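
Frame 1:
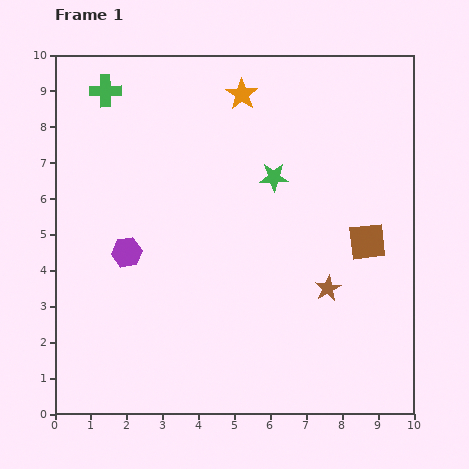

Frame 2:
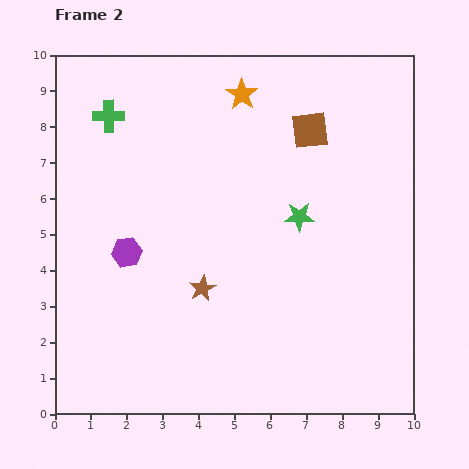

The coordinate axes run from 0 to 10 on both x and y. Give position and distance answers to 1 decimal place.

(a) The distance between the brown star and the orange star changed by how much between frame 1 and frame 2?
-0.4

Distance in frame 1: 5.9. Distance in frame 2: 5.5.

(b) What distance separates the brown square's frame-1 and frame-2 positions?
3.5

The brown square moved from (8.7, 4.8) to (7.1, 7.9), a distance of √(1.6² + 3.1²) ≈ 3.5.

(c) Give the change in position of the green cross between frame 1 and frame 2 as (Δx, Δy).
(0.1, -0.7)

The green cross was at (1.4, 9.0) in frame 1 and (1.5, 8.3) in frame 2.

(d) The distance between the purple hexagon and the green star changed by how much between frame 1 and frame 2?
+0.3

Distance in frame 1: 4.6. Distance in frame 2: 4.9.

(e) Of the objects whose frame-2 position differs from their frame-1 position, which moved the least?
the green cross

(moved 0.7)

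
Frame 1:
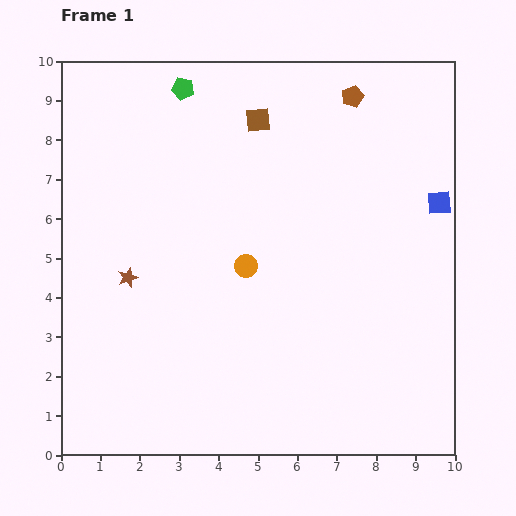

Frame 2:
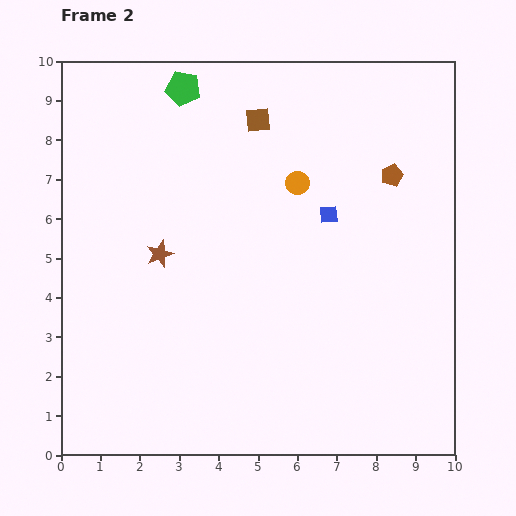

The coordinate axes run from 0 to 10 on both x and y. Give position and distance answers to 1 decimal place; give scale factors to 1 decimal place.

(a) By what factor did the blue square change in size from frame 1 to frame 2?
0.7×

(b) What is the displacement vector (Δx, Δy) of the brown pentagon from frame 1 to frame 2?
(1.0, -2.0)

The brown pentagon was at (7.4, 9.1) in frame 1 and (8.4, 7.1) in frame 2.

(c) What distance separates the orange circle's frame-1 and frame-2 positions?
2.5

The orange circle moved from (4.7, 4.8) to (6.0, 6.9), a distance of √(1.3² + 2.1²) ≈ 2.5.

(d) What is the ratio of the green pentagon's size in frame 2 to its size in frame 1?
1.6×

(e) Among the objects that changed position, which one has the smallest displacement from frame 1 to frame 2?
the brown star

(moved 1.0)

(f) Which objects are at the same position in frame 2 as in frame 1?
the green pentagon, the brown square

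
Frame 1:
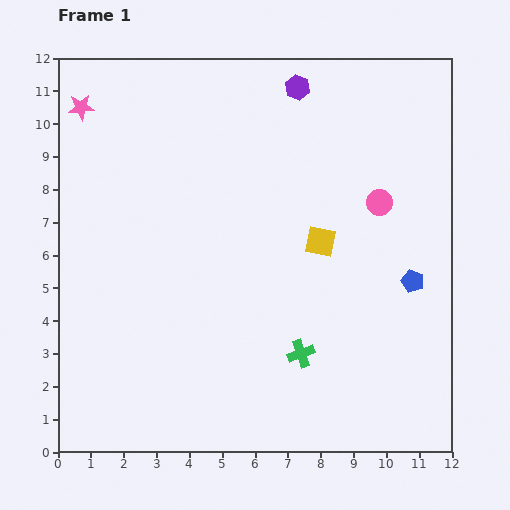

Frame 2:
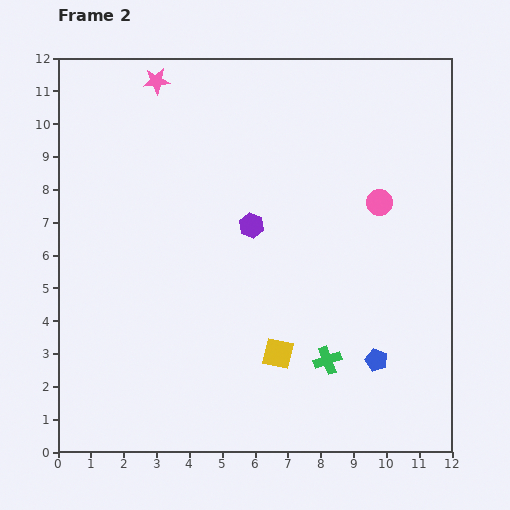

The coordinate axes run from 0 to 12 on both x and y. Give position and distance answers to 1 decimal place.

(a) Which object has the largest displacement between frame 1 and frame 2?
the purple hexagon

(moved 4.4; next 3.6)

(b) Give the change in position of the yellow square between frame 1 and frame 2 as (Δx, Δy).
(-1.3, -3.4)

The yellow square was at (8.0, 6.4) in frame 1 and (6.7, 3.0) in frame 2.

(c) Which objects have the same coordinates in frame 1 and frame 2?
the pink circle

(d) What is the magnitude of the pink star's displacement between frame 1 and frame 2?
2.4

The pink star moved from (0.7, 10.5) to (3.0, 11.3), a distance of √(2.3² + 0.8²) ≈ 2.4.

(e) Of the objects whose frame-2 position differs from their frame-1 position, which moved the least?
the green cross

(moved 0.8)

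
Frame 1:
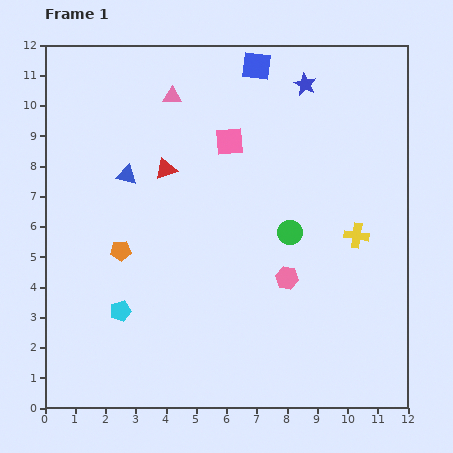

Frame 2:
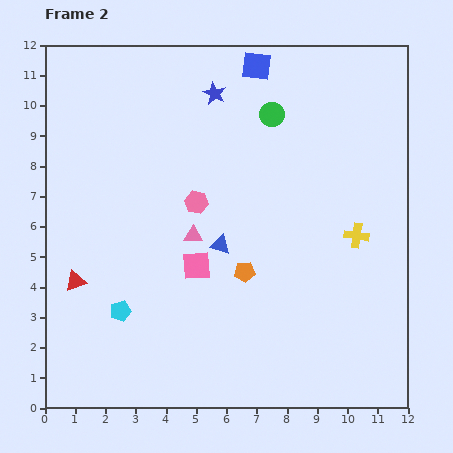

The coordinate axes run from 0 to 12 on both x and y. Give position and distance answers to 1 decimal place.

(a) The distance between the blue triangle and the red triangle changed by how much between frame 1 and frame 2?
+3.6

Distance in frame 1: 1.3. Distance in frame 2: 4.9.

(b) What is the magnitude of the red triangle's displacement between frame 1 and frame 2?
4.8

The red triangle moved from (4.0, 7.9) to (1.0, 4.2), a distance of √(3.0² + 3.7²) ≈ 4.8.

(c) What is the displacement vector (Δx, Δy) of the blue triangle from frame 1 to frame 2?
(3.1, -2.3)

The blue triangle was at (2.7, 7.7) in frame 1 and (5.8, 5.4) in frame 2.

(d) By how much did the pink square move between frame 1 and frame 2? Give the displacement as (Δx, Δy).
(-1.1, -4.1)

The pink square was at (6.1, 8.8) in frame 1 and (5.0, 4.7) in frame 2.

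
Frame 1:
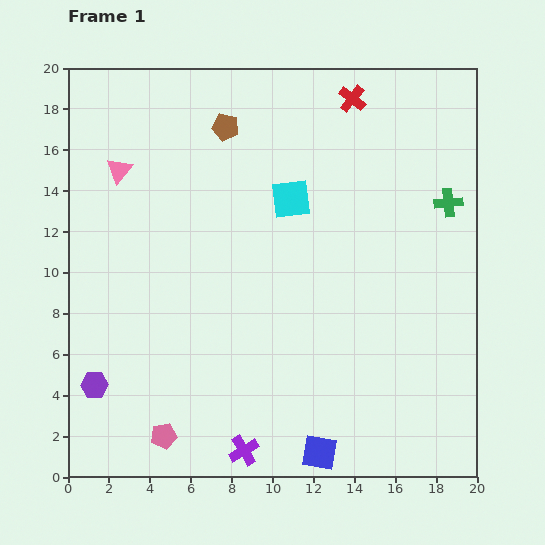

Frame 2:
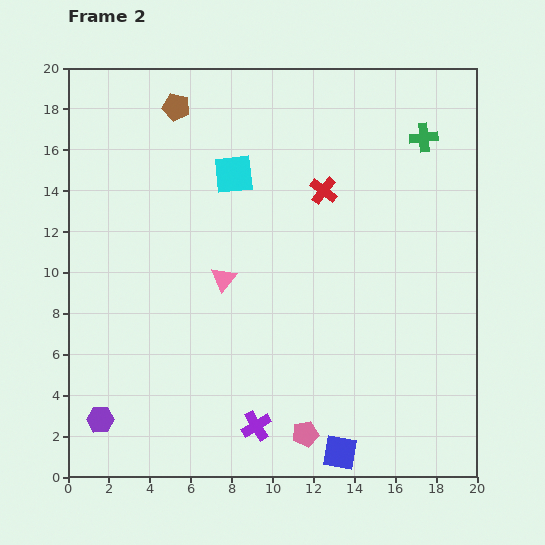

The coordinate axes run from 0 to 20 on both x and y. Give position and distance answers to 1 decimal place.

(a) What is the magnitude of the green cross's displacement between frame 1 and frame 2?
3.4

The green cross moved from (18.6, 13.4) to (17.4, 16.6), a distance of √(1.2² + 3.2²) ≈ 3.4.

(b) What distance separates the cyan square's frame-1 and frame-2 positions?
3.0

The cyan square moved from (10.9, 13.6) to (8.1, 14.8), a distance of √(2.8² + 1.2²) ≈ 3.0.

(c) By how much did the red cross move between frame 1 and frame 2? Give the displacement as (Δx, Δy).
(-1.4, -4.5)

The red cross was at (13.9, 18.5) in frame 1 and (12.5, 14.0) in frame 2.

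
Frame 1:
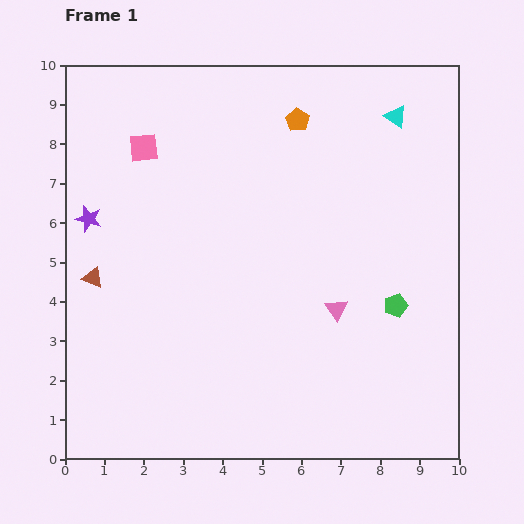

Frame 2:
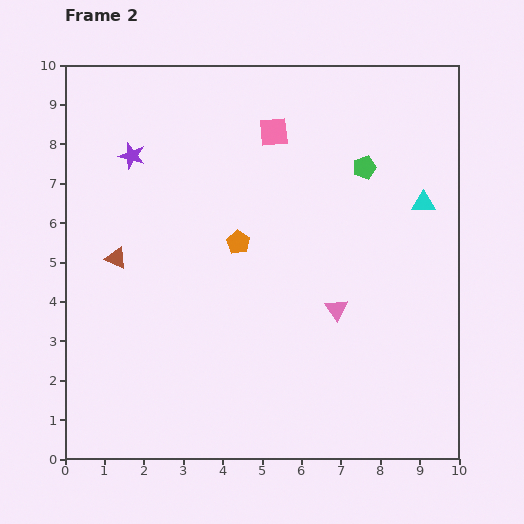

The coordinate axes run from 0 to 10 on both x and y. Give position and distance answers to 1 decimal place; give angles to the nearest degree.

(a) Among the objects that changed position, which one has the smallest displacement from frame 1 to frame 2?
the brown triangle

(moved 0.8)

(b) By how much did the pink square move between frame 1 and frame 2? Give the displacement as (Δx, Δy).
(3.3, 0.4)

The pink square was at (2.0, 7.9) in frame 1 and (5.3, 8.3) in frame 2.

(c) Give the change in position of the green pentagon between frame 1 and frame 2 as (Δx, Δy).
(-0.8, 3.5)

The green pentagon was at (8.4, 3.9) in frame 1 and (7.6, 7.4) in frame 2.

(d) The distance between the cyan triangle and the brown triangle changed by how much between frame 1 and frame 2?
-0.8

Distance in frame 1: 8.7. Distance in frame 2: 7.9.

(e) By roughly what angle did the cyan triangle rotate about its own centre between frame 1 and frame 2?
34° counter-clockwise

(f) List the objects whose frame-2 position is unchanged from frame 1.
the pink triangle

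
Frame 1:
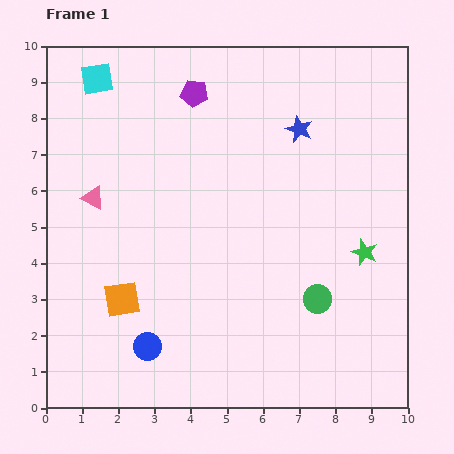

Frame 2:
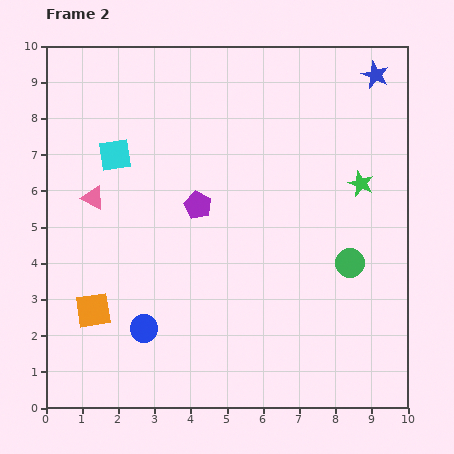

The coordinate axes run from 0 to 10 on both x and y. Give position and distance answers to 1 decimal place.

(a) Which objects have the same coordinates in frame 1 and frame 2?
the pink triangle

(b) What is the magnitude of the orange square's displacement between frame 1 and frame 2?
0.9

The orange square moved from (2.1, 3.0) to (1.3, 2.7), a distance of √(0.8² + 0.3²) ≈ 0.9.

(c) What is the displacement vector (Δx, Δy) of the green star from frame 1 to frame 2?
(-0.1, 1.9)

The green star was at (8.8, 4.3) in frame 1 and (8.7, 6.2) in frame 2.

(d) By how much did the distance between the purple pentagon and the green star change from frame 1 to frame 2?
-1.9

Distance in frame 1: 6.4. Distance in frame 2: 4.5.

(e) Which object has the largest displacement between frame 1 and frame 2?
the purple pentagon

(moved 3.1; next 2.6)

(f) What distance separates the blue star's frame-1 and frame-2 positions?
2.6

The blue star moved from (7.0, 7.7) to (9.1, 9.2), a distance of √(2.1² + 1.5²) ≈ 2.6.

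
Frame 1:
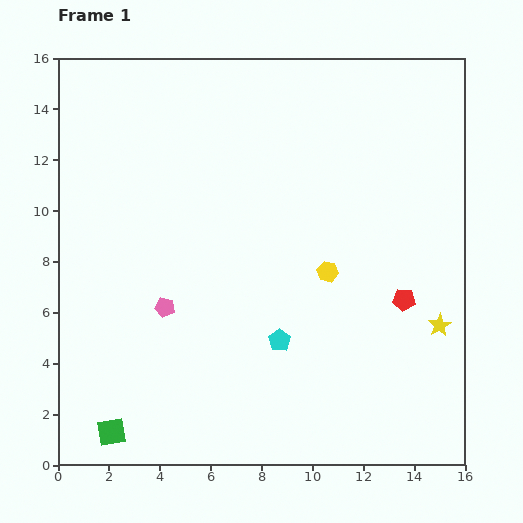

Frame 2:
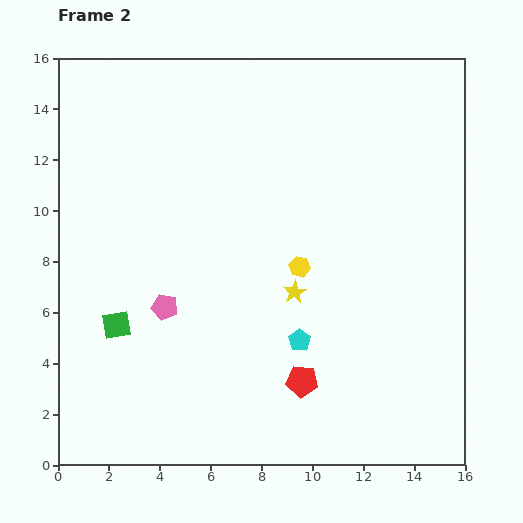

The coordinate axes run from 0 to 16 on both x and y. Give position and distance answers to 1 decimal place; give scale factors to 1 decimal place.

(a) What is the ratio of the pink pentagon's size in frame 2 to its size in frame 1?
1.3×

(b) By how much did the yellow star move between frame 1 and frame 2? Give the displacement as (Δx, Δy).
(-5.7, 1.3)

The yellow star was at (15.0, 5.5) in frame 1 and (9.3, 6.8) in frame 2.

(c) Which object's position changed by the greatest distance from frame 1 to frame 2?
the yellow star

(moved 5.8; next 5.1)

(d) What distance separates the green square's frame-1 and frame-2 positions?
4.2

The green square moved from (2.1, 1.3) to (2.3, 5.5), a distance of √(0.2² + 4.2²) ≈ 4.2.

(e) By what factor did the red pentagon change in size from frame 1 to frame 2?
1.4×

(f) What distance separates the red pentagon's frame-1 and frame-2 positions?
5.1

The red pentagon moved from (13.6, 6.5) to (9.6, 3.3), a distance of √(4.0² + 3.2²) ≈ 5.1.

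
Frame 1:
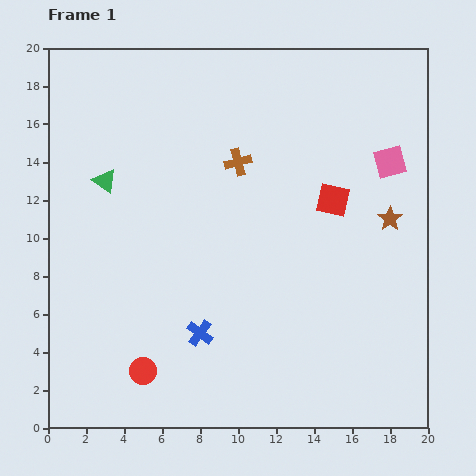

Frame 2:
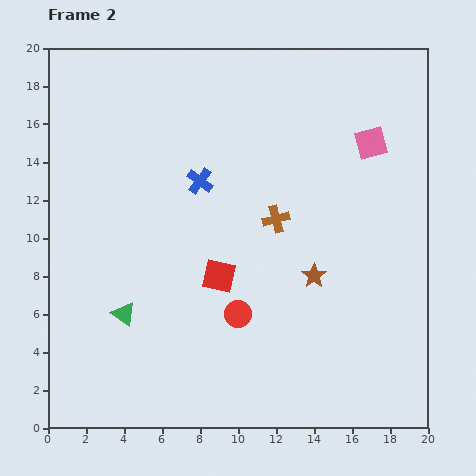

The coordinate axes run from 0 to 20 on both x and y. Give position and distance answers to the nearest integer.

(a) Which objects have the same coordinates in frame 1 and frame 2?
none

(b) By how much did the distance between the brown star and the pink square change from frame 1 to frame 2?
+5

Distance in frame 1: 3. Distance in frame 2: 8.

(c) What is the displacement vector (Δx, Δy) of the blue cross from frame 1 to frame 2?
(0, 8)

The blue cross was at (8, 5) in frame 1 and (8, 13) in frame 2.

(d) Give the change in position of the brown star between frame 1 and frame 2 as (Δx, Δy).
(-4, -3)

The brown star was at (18, 11) in frame 1 and (14, 8) in frame 2.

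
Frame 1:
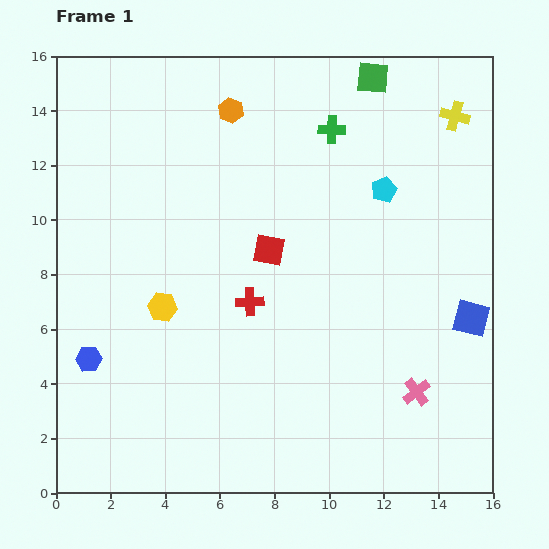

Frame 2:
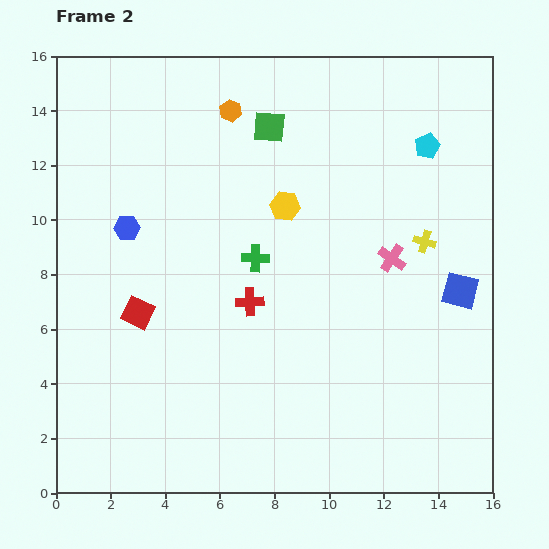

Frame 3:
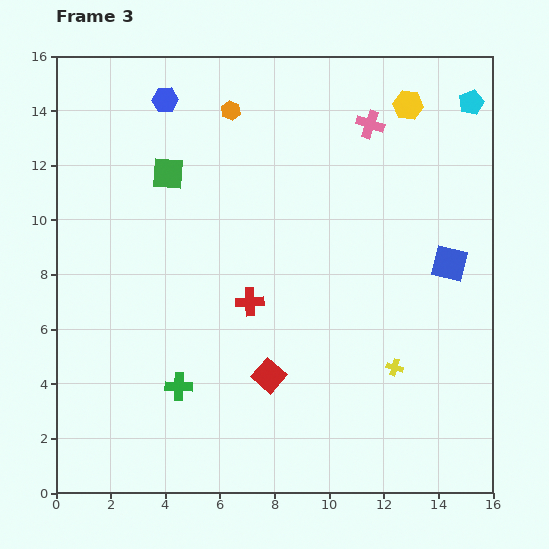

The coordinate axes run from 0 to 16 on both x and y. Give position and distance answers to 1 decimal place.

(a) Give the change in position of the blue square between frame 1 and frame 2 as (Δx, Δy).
(-0.4, 1.0)

The blue square was at (15.2, 6.4) in frame 1 and (14.8, 7.4) in frame 2.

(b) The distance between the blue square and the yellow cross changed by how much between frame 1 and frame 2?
-5.2

Distance in frame 1: 7.4. Distance in frame 2: 2.2.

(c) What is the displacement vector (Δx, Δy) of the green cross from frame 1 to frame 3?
(-5.6, -9.4)

The green cross was at (10.1, 13.3) in frame 1 and (4.5, 3.9) in frame 3.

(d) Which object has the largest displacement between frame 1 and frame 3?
the yellow hexagon

(moved 11.7; next 10.9)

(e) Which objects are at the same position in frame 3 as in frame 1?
the orange hexagon, the red cross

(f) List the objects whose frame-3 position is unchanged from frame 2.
the orange hexagon, the red cross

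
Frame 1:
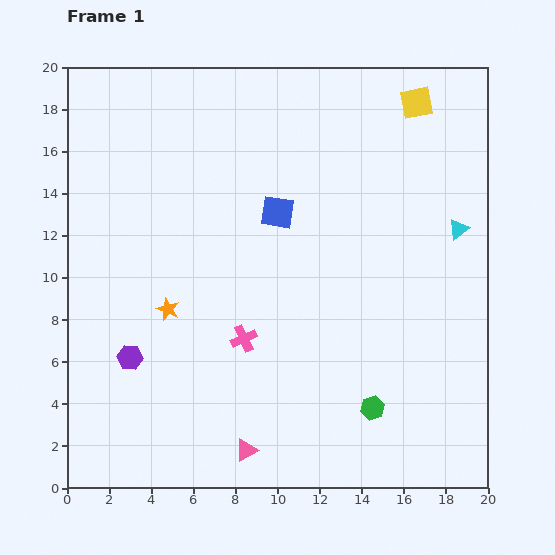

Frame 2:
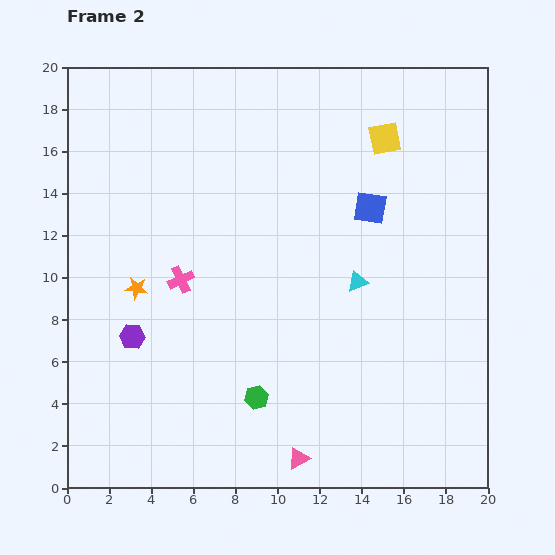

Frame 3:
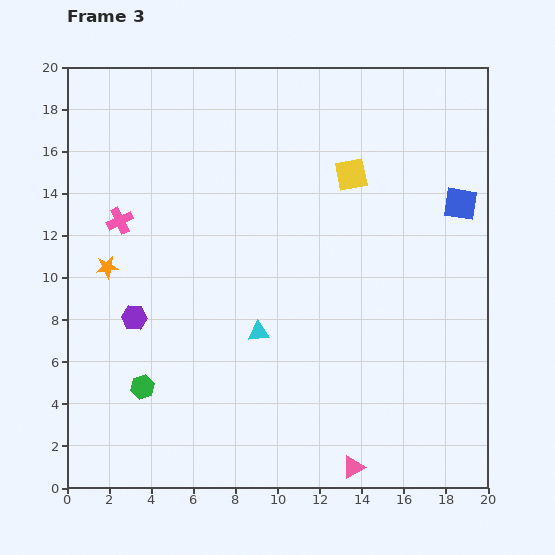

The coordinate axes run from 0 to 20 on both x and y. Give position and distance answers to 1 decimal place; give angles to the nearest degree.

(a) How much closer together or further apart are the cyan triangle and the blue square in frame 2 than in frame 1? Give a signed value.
-5.0

Distance in frame 1: 8.6. Distance in frame 2: 3.6.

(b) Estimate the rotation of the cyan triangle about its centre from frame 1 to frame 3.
34° clockwise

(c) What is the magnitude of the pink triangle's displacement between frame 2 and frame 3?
2.6

The pink triangle moved from (11.0, 1.4) to (13.6, 1.0), a distance of √(2.6² + 0.4²) ≈ 2.6.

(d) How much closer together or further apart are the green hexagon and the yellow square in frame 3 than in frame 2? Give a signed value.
+0.4

Distance in frame 2: 13.7. Distance in frame 3: 14.1.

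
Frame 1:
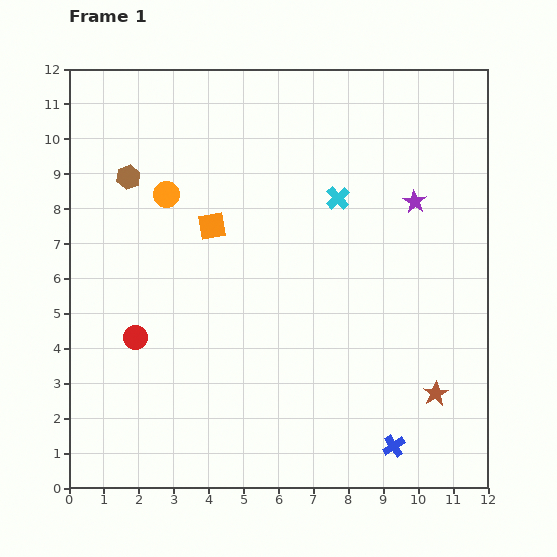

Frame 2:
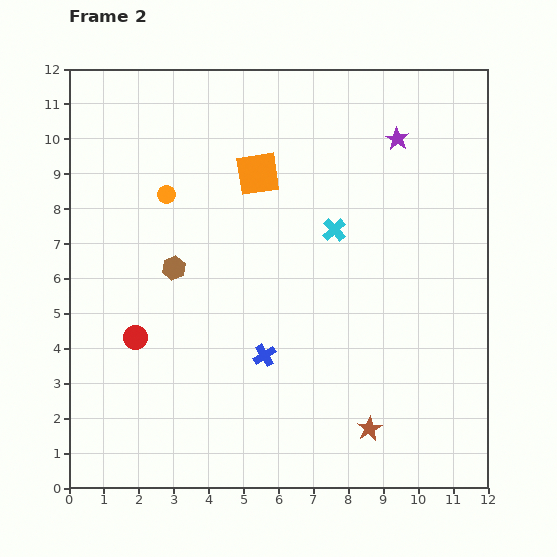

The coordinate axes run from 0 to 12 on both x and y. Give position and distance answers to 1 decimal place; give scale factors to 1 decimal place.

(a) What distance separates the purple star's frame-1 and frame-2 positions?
1.9

The purple star moved from (9.9, 8.2) to (9.4, 10.0), a distance of √(0.5² + 1.8²) ≈ 1.9.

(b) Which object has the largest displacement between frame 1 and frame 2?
the blue cross

(moved 4.5; next 2.9)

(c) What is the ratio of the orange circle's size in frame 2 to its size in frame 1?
0.7×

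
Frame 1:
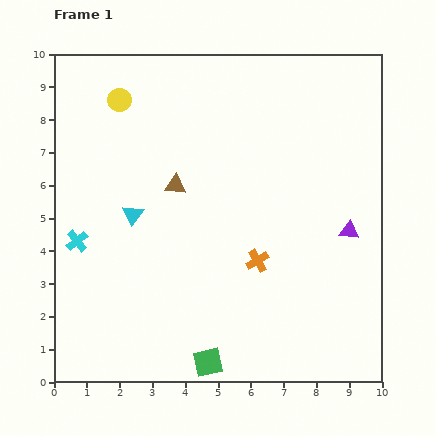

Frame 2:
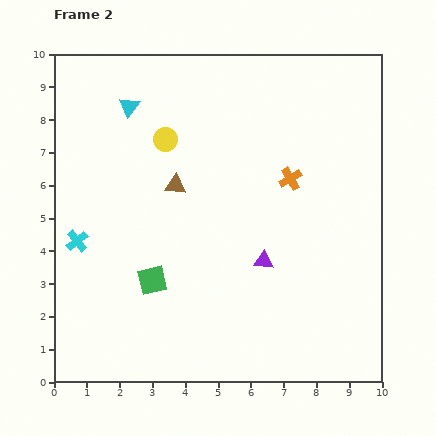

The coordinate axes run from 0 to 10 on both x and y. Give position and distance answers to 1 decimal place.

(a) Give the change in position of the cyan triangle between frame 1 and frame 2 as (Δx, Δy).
(-0.1, 3.3)

The cyan triangle was at (2.4, 5.1) in frame 1 and (2.3, 8.4) in frame 2.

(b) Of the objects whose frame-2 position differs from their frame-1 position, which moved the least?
the yellow circle

(moved 1.8)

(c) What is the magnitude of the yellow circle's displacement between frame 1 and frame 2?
1.8

The yellow circle moved from (2.0, 8.6) to (3.4, 7.4), a distance of √(1.4² + 1.2²) ≈ 1.8.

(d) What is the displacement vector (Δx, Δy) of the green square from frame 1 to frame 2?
(-1.7, 2.5)

The green square was at (4.7, 0.6) in frame 1 and (3.0, 3.1) in frame 2.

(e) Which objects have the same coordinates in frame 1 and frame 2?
the cyan cross, the brown triangle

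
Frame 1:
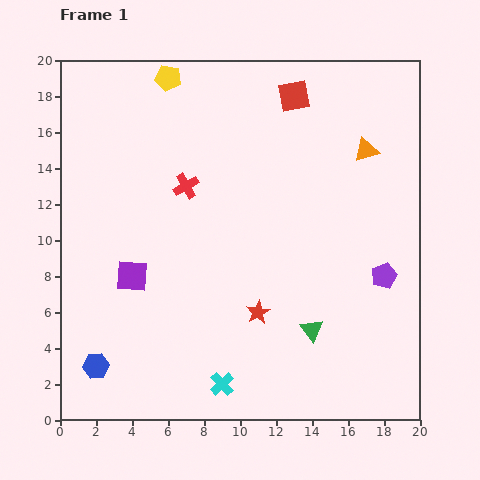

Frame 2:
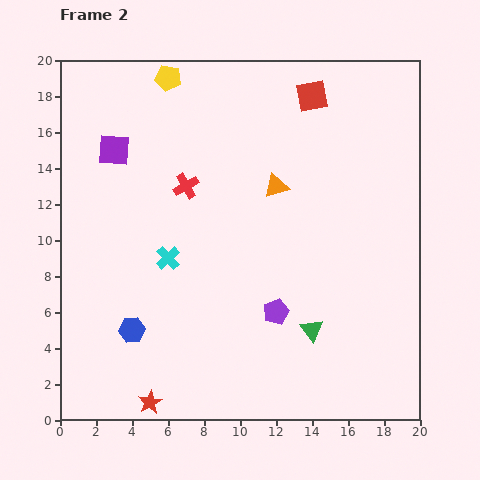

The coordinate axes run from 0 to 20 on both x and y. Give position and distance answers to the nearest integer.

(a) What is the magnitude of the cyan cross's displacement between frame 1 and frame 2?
8

The cyan cross moved from (9, 2) to (6, 9), a distance of √(3² + 7²) ≈ 8.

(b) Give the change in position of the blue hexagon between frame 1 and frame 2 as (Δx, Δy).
(2, 2)

The blue hexagon was at (2, 3) in frame 1 and (4, 5) in frame 2.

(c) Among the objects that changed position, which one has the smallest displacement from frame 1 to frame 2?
the red square

(moved 1)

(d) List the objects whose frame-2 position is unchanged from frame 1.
the yellow pentagon, the green triangle, the red cross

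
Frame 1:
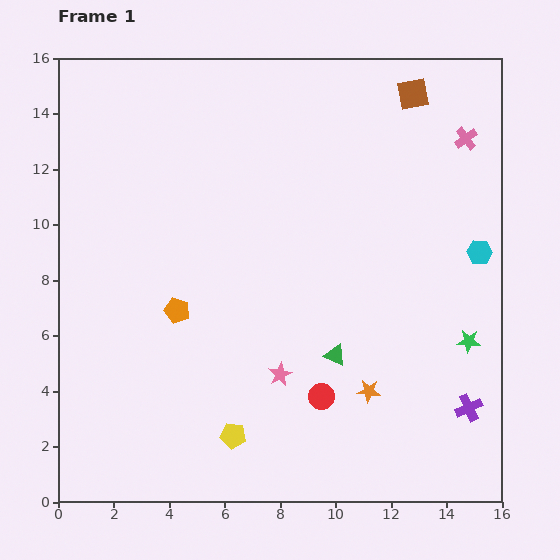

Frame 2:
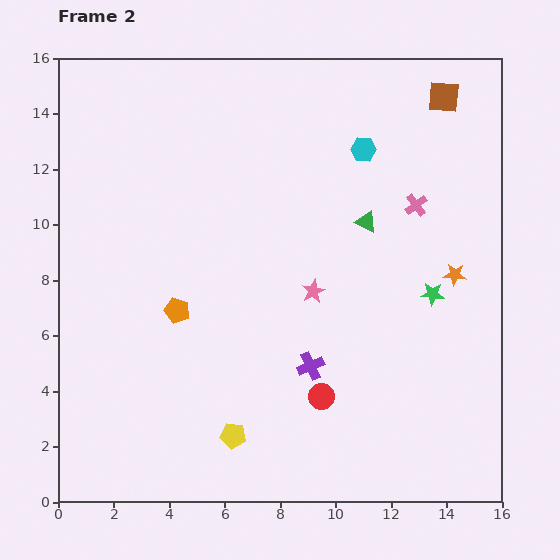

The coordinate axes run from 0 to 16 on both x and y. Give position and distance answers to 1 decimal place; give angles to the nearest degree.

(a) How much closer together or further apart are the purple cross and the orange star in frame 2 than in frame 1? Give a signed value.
+2.6

Distance in frame 1: 3.6. Distance in frame 2: 6.2.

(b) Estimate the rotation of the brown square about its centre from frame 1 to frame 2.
16° clockwise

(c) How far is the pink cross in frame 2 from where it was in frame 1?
3.0

The pink cross moved from (14.7, 13.1) to (12.9, 10.7), a distance of √(1.8² + 2.4²) ≈ 3.0.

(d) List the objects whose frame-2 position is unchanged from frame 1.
the orange pentagon, the red circle, the yellow pentagon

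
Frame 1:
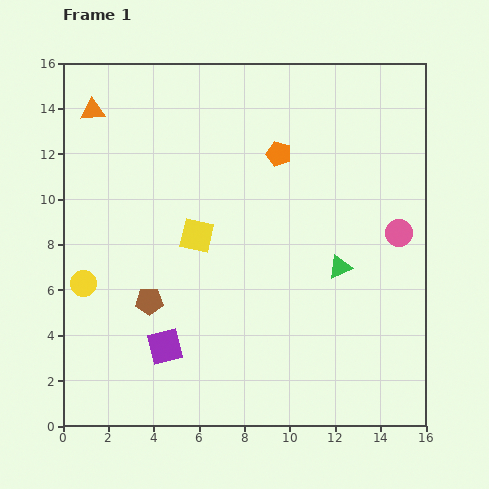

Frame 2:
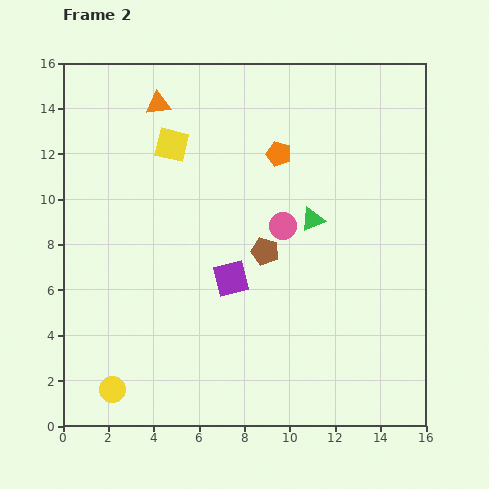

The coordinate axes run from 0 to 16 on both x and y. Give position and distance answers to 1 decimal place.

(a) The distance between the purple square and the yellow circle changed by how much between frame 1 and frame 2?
+2.5

Distance in frame 1: 4.6. Distance in frame 2: 7.1.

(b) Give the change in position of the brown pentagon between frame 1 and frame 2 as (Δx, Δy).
(5.1, 2.2)

The brown pentagon was at (3.8, 5.5) in frame 1 and (8.9, 7.7) in frame 2.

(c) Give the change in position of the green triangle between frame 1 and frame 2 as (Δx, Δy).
(-1.2, 2.1)

The green triangle was at (12.2, 7.0) in frame 1 and (11.0, 9.1) in frame 2.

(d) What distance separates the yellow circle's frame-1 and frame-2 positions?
4.9

The yellow circle moved from (0.9, 6.3) to (2.2, 1.6), a distance of √(1.3² + 4.7²) ≈ 4.9.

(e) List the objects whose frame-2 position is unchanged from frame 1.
the orange pentagon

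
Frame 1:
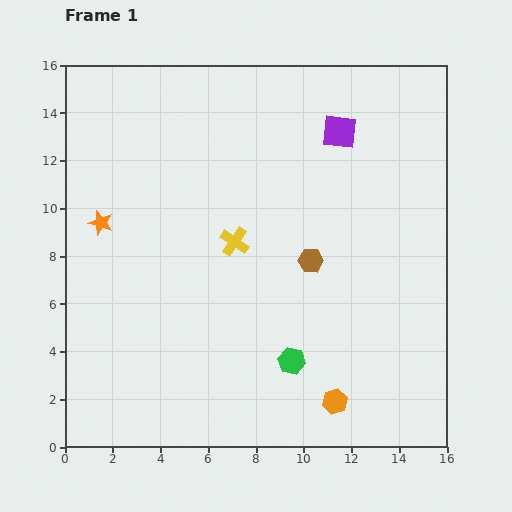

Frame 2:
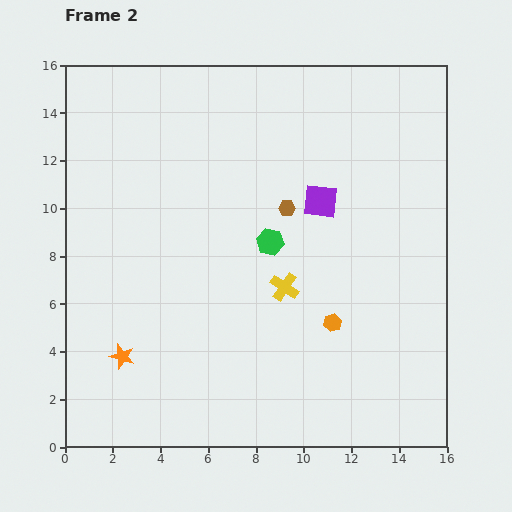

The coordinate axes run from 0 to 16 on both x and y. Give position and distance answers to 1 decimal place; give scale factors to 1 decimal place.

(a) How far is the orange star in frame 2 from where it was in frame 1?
5.7

The orange star moved from (1.5, 9.4) to (2.4, 3.8), a distance of √(0.9² + 5.6²) ≈ 5.7.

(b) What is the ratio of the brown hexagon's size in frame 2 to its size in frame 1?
0.7×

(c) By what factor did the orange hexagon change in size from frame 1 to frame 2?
0.7×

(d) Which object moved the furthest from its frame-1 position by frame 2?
the orange star

(moved 5.7; next 5.1)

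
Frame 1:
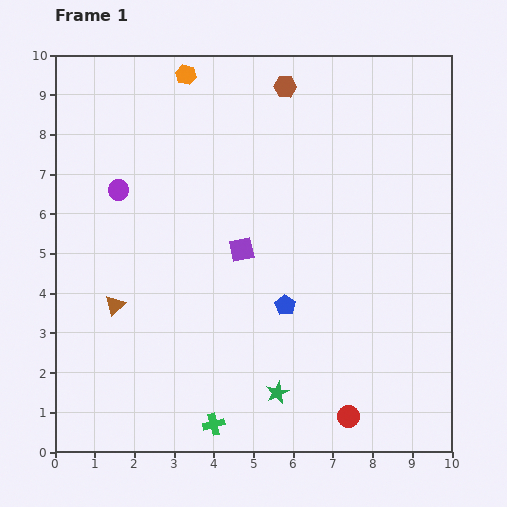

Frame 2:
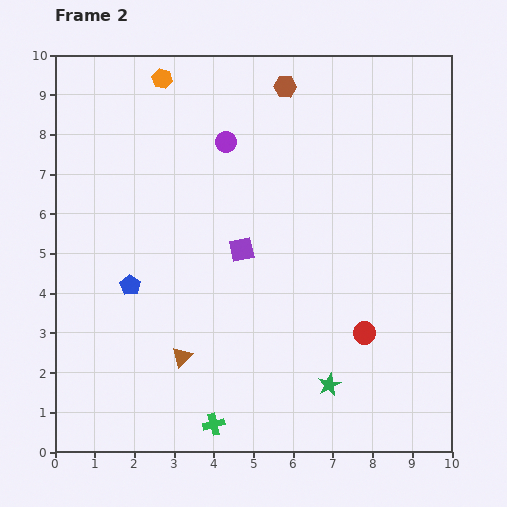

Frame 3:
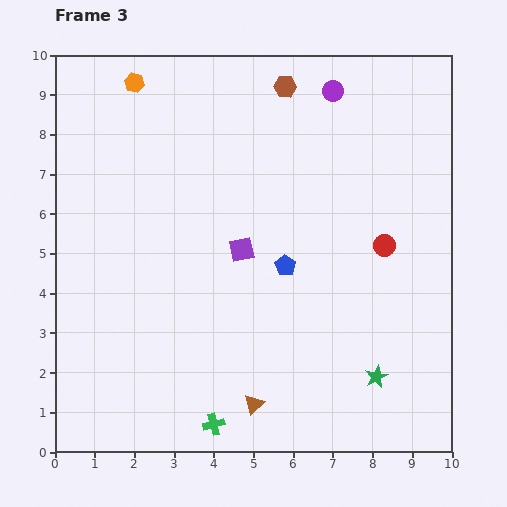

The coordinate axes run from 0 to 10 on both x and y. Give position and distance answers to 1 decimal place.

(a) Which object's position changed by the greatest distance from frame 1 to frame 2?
the blue pentagon

(moved 3.9; next 3.0)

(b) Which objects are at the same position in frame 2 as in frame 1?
the green cross, the brown hexagon, the purple square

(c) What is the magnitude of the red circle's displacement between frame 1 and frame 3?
4.4

The red circle moved from (7.4, 0.9) to (8.3, 5.2), a distance of √(0.9² + 4.3²) ≈ 4.4.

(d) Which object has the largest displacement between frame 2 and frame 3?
the blue pentagon

(moved 3.9; next 3.0)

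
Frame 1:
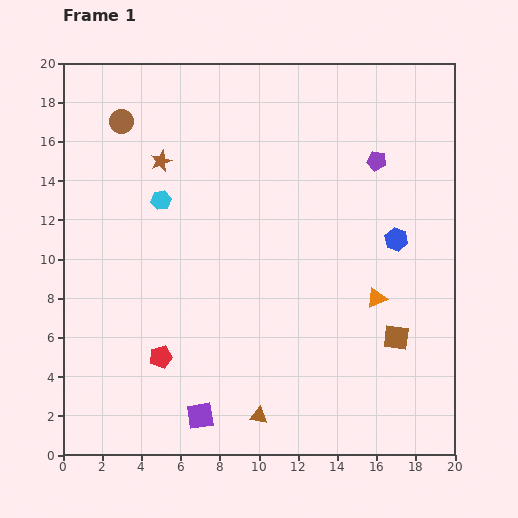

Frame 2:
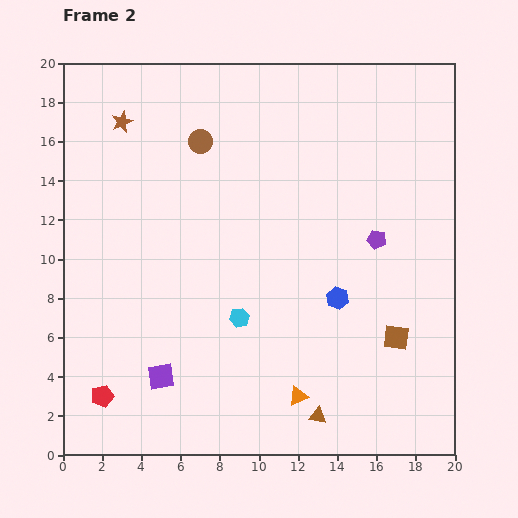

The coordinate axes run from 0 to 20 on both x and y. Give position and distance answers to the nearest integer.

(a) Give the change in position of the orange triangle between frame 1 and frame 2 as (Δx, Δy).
(-4, -5)

The orange triangle was at (16, 8) in frame 1 and (12, 3) in frame 2.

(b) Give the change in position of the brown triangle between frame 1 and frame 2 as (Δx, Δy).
(3, 0)

The brown triangle was at (10, 2) in frame 1 and (13, 2) in frame 2.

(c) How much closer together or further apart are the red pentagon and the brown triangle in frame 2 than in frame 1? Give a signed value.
+5

Distance in frame 1: 6. Distance in frame 2: 11.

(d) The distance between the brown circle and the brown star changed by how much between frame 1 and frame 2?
+1

Distance in frame 1: 3. Distance in frame 2: 4.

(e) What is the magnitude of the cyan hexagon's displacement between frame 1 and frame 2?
7

The cyan hexagon moved from (5, 13) to (9, 7), a distance of √(4² + 6²) ≈ 7.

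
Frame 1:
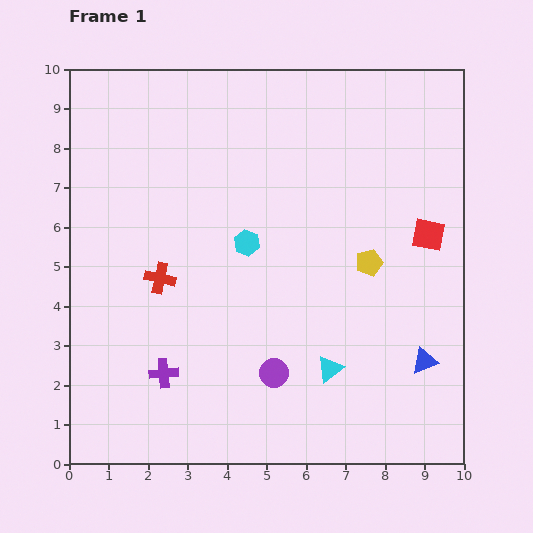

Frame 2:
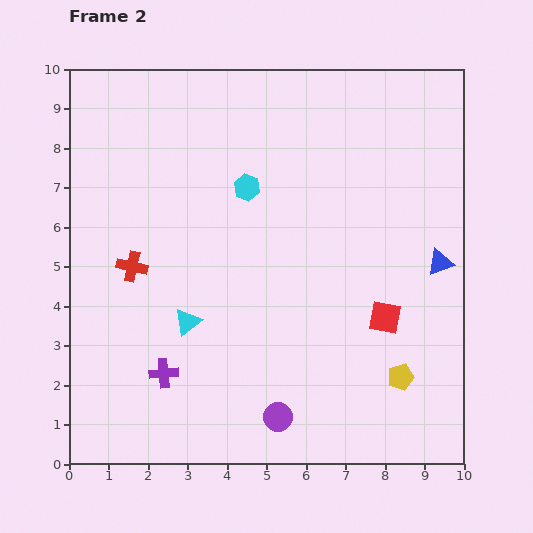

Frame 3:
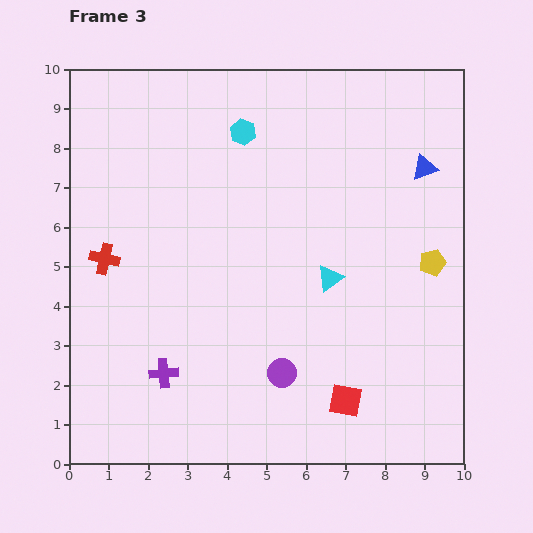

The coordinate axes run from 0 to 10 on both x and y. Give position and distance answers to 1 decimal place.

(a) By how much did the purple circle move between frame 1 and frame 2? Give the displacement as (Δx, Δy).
(0.1, -1.1)

The purple circle was at (5.2, 2.3) in frame 1 and (5.3, 1.2) in frame 2.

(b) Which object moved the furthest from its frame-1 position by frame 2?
the cyan triangle

(moved 3.8; next 3.0)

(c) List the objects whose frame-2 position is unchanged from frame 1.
the purple cross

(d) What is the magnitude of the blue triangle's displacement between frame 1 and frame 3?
4.9

The blue triangle moved from (9.0, 2.6) to (9.0, 7.5), a distance of √(0.0² + 4.9²) ≈ 4.9.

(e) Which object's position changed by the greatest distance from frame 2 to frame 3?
the cyan triangle

(moved 3.8; next 3.0)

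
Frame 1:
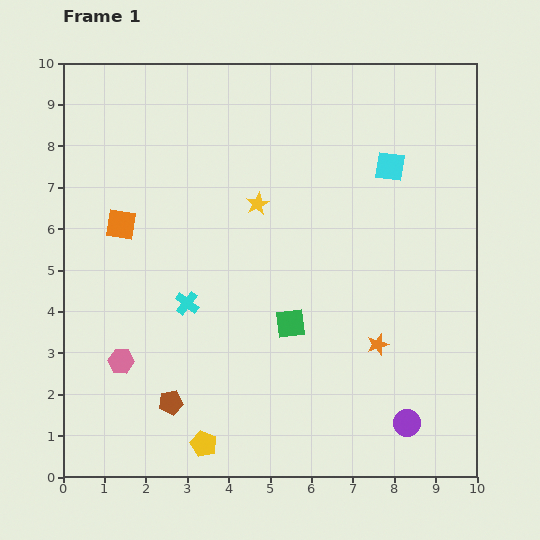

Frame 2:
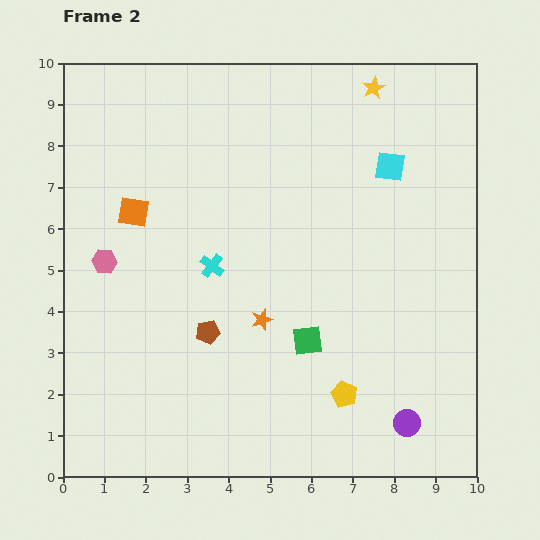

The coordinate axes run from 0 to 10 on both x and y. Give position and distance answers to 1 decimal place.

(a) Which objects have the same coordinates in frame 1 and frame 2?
the cyan square, the purple circle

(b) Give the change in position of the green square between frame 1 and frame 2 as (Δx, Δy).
(0.4, -0.4)

The green square was at (5.5, 3.7) in frame 1 and (5.9, 3.3) in frame 2.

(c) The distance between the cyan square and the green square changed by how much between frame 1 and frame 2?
+0.2

Distance in frame 1: 4.5. Distance in frame 2: 4.7.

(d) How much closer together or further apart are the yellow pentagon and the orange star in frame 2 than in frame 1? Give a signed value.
-2.1

Distance in frame 1: 4.8. Distance in frame 2: 2.7.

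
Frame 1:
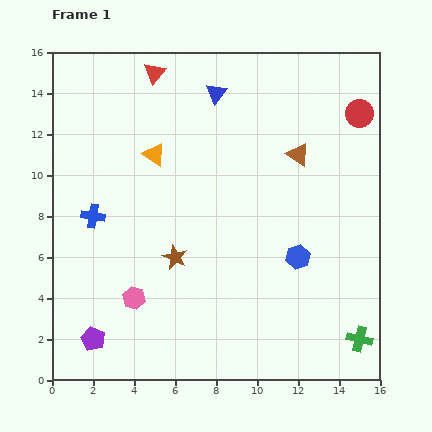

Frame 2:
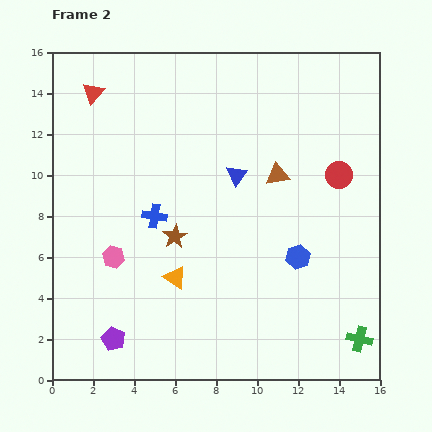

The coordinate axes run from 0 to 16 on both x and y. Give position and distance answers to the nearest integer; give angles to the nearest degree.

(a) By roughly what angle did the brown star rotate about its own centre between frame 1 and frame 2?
18° clockwise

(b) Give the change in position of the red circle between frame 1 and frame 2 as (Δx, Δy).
(-1, -3)

The red circle was at (15, 13) in frame 1 and (14, 10) in frame 2.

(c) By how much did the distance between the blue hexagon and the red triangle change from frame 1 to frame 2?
+2

Distance in frame 1: 11. Distance in frame 2: 13.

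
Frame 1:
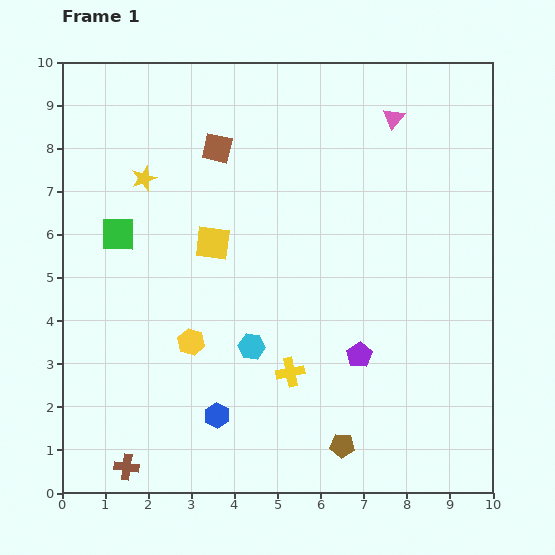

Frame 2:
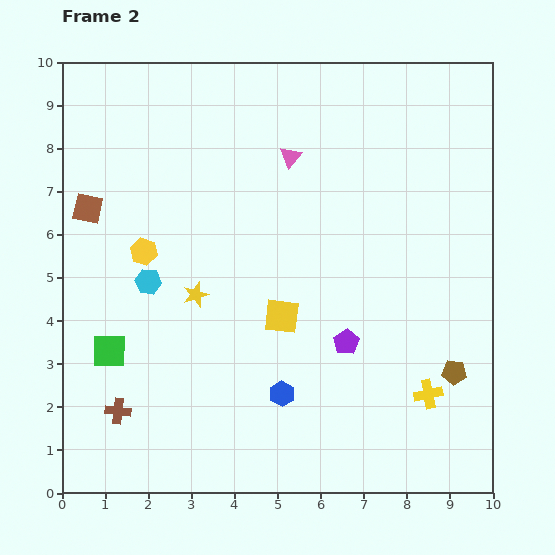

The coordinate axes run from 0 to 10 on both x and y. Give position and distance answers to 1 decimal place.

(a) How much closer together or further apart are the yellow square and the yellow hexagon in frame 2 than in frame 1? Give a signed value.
+1.1

Distance in frame 1: 2.4. Distance in frame 2: 3.5.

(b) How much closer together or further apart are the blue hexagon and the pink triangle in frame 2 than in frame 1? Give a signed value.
-2.5

Distance in frame 1: 8.0. Distance in frame 2: 5.5.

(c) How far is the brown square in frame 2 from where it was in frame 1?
3.3

The brown square moved from (3.6, 8.0) to (0.6, 6.6), a distance of √(3.0² + 1.4²) ≈ 3.3.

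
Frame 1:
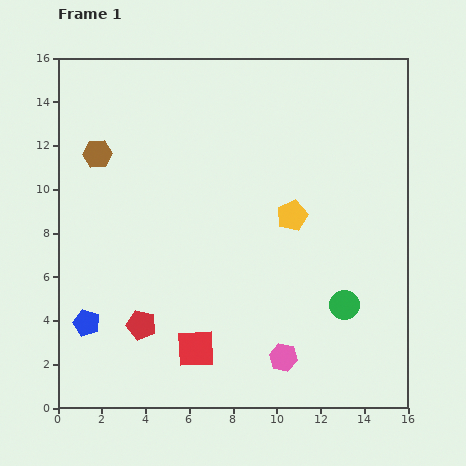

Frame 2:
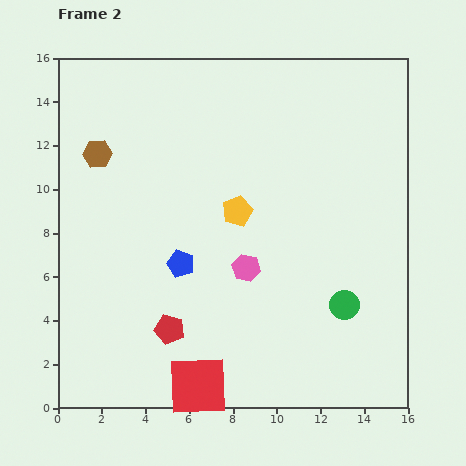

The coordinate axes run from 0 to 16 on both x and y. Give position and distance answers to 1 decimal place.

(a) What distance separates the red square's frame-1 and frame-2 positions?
1.7

The red square moved from (6.3, 2.7) to (6.4, 1.0), a distance of √(0.1² + 1.7²) ≈ 1.7.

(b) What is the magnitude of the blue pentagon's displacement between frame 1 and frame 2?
5.1

The blue pentagon moved from (1.3, 3.9) to (5.6, 6.6), a distance of √(4.3² + 2.7²) ≈ 5.1.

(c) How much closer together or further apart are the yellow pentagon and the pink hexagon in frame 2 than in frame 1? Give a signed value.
-3.9

Distance in frame 1: 6.5. Distance in frame 2: 2.6.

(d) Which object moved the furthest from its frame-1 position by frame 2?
the blue pentagon

(moved 5.1; next 4.4)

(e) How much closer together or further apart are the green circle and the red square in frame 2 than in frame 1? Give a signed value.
+0.6

Distance in frame 1: 7.1. Distance in frame 2: 7.7.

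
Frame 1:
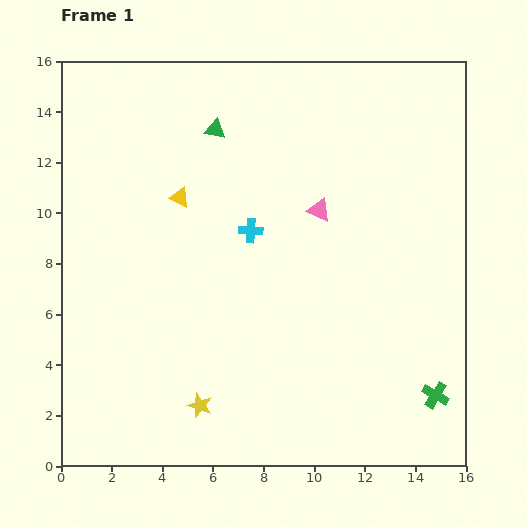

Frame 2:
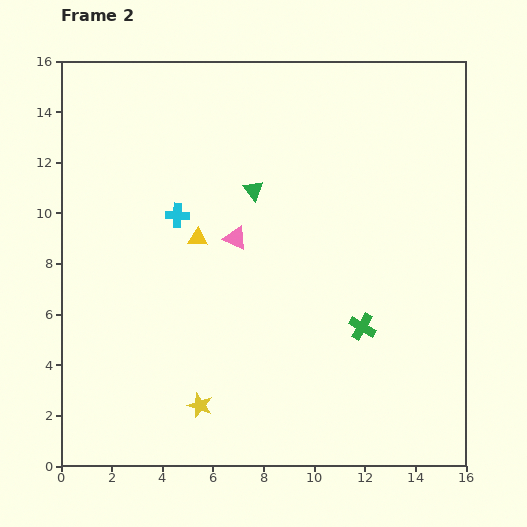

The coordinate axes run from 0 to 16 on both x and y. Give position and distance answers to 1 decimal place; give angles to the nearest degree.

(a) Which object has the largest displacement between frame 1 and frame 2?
the green cross

(moved 4.0; next 3.5)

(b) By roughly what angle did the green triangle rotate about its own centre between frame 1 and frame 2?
41° clockwise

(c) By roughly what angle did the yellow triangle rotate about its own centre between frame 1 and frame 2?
21° counter-clockwise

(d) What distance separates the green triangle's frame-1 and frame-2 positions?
2.8

The green triangle moved from (6.1, 13.3) to (7.6, 10.9), a distance of √(1.5² + 2.4²) ≈ 2.8.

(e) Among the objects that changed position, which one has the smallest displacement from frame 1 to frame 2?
the yellow triangle

(moved 1.7)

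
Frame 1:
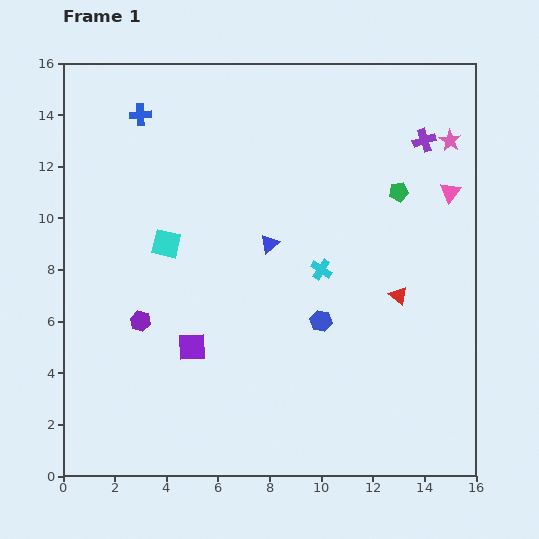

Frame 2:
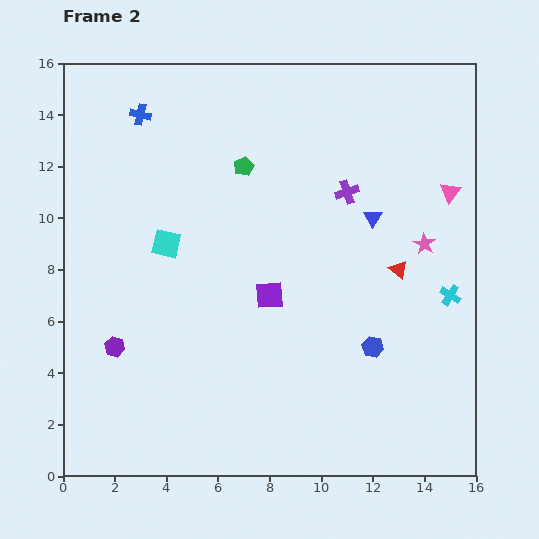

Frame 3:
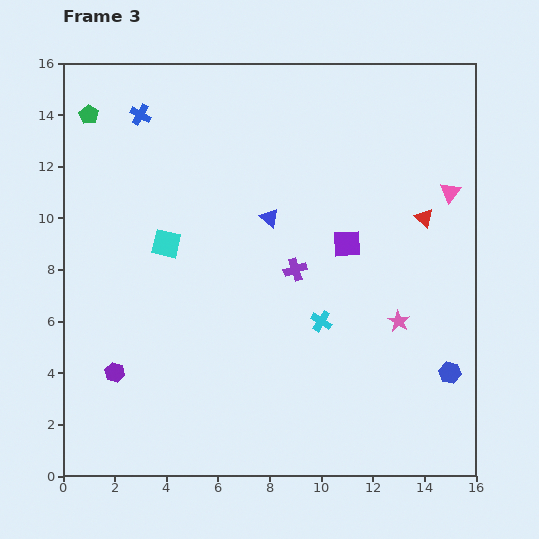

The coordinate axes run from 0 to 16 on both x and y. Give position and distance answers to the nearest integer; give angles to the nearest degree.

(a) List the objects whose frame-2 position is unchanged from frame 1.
the cyan square, the pink triangle, the blue cross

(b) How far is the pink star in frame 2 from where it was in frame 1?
4

The pink star moved from (15, 13) to (14, 9), a distance of √(1² + 4²) ≈ 4.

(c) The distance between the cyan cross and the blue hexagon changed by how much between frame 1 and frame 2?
+2

Distance in frame 1: 2. Distance in frame 2: 4.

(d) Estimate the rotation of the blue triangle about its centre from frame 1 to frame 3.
39° counter-clockwise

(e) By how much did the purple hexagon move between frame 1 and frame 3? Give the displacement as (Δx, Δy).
(-1, -2)

The purple hexagon was at (3, 6) in frame 1 and (2, 4) in frame 3.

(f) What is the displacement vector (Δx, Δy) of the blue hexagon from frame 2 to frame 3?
(3, -1)

The blue hexagon was at (12, 5) in frame 2 and (15, 4) in frame 3.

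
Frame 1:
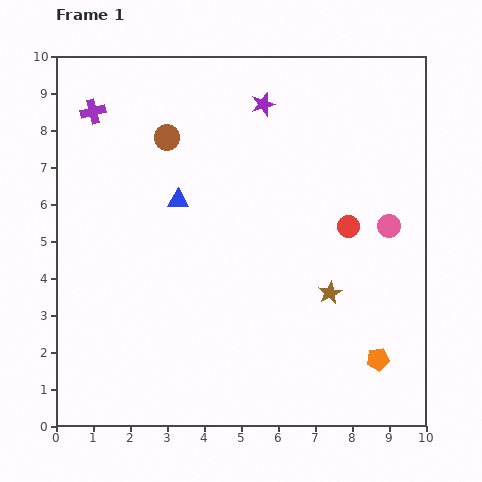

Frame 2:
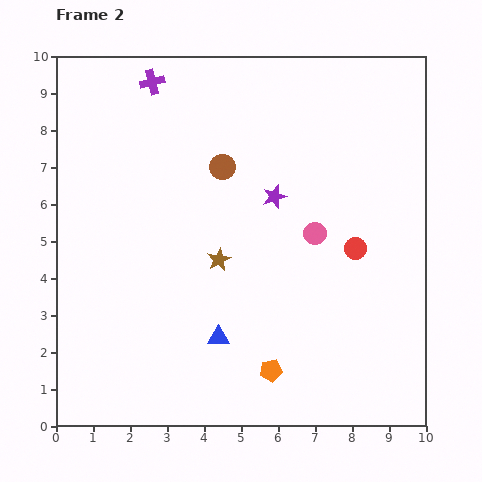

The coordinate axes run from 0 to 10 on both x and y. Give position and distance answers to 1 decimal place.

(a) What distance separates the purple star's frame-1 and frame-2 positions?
2.5

The purple star moved from (5.6, 8.7) to (5.9, 6.2), a distance of √(0.3² + 2.5²) ≈ 2.5.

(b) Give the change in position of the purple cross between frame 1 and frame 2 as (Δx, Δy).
(1.6, 0.8)

The purple cross was at (1.0, 8.5) in frame 1 and (2.6, 9.3) in frame 2.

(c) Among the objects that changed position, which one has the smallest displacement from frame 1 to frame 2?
the red circle

(moved 0.6)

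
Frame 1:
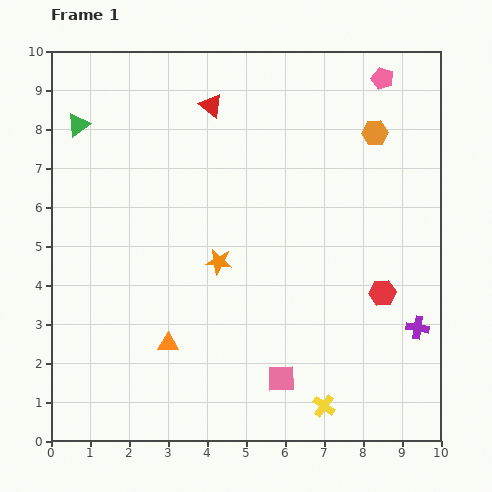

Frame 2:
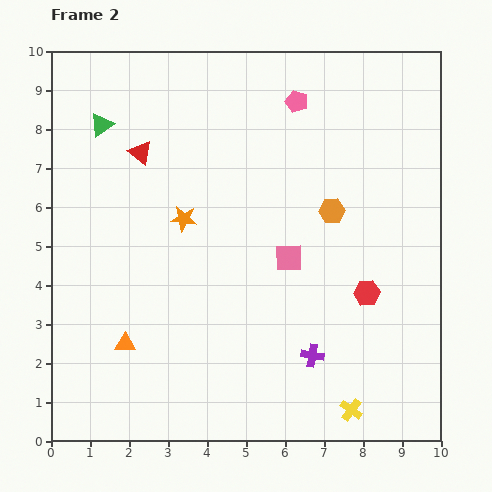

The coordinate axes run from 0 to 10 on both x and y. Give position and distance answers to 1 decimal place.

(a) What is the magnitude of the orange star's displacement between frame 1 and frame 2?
1.4

The orange star moved from (4.3, 4.6) to (3.4, 5.7), a distance of √(0.9² + 1.1²) ≈ 1.4.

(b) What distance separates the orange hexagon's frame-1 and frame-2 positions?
2.3

The orange hexagon moved from (8.3, 7.9) to (7.2, 5.9), a distance of √(1.1² + 2.0²) ≈ 2.3.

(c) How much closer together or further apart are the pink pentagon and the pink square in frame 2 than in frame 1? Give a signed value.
-4.1

Distance in frame 1: 8.1. Distance in frame 2: 4.0.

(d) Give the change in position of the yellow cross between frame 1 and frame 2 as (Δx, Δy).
(0.7, -0.1)

The yellow cross was at (7.0, 0.9) in frame 1 and (7.7, 0.8) in frame 2.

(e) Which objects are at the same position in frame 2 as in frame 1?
none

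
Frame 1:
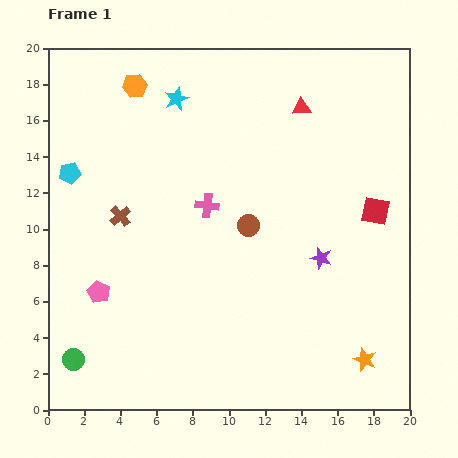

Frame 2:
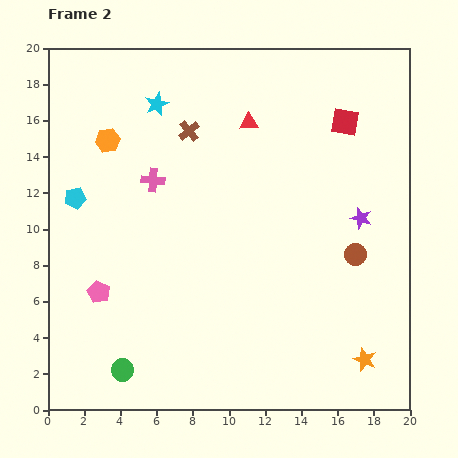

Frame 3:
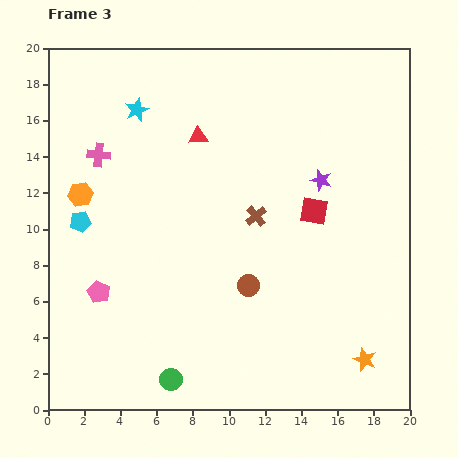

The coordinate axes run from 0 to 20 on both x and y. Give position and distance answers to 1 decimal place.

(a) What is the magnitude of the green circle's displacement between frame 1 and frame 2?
2.8

The green circle moved from (1.4, 2.8) to (4.1, 2.2), a distance of √(2.7² + 0.6²) ≈ 2.8.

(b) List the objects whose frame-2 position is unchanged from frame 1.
the orange star, the pink pentagon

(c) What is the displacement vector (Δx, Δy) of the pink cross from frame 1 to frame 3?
(-6.0, 2.8)

The pink cross was at (8.8, 11.3) in frame 1 and (2.8, 14.1) in frame 3.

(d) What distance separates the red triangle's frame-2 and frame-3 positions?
2.9

The red triangle moved from (11.1, 15.9) to (8.3, 15.1), a distance of √(2.8² + 0.8²) ≈ 2.9.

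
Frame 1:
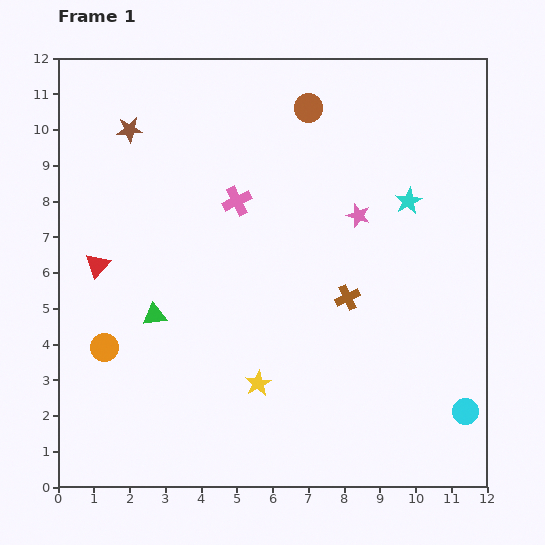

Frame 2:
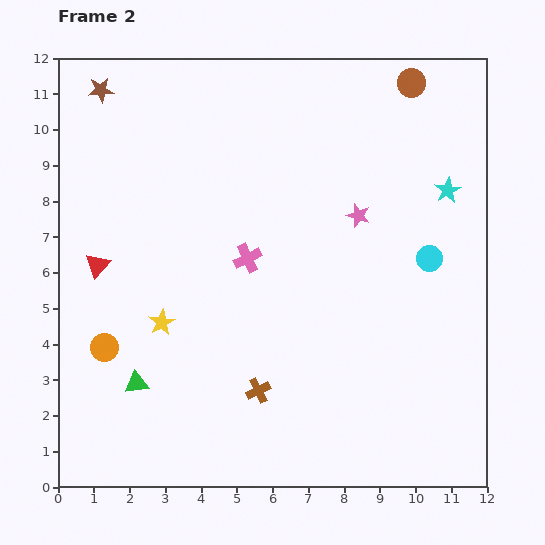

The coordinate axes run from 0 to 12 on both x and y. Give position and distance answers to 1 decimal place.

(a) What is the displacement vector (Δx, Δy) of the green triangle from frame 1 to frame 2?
(-0.5, -1.9)

The green triangle was at (2.7, 4.8) in frame 1 and (2.2, 2.9) in frame 2.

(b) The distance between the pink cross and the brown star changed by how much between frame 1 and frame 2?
+2.6

Distance in frame 1: 3.6. Distance in frame 2: 6.2.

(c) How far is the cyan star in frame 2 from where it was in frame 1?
1.1

The cyan star moved from (9.8, 8.0) to (10.9, 8.3), a distance of √(1.1² + 0.3²) ≈ 1.1.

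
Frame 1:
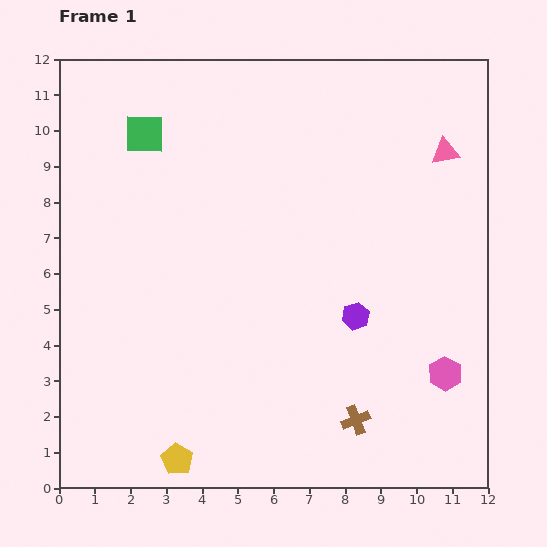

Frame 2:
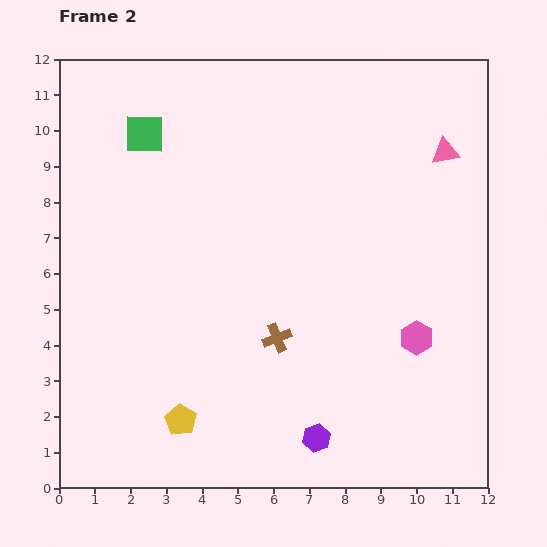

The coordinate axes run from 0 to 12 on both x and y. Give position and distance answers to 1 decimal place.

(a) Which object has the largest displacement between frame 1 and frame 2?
the purple hexagon

(moved 3.6; next 3.2)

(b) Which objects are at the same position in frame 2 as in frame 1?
the green square, the pink triangle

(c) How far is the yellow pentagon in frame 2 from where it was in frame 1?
1.1

The yellow pentagon moved from (3.3, 0.8) to (3.4, 1.9), a distance of √(0.1² + 1.1²) ≈ 1.1.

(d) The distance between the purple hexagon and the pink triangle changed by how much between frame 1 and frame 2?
+3.6

Distance in frame 1: 5.2. Distance in frame 2: 8.8.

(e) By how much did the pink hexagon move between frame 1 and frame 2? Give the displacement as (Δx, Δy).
(-0.8, 1.0)

The pink hexagon was at (10.8, 3.2) in frame 1 and (10.0, 4.2) in frame 2.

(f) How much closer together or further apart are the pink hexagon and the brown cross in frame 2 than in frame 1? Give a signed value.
+1.1

Distance in frame 1: 2.8. Distance in frame 2: 3.9.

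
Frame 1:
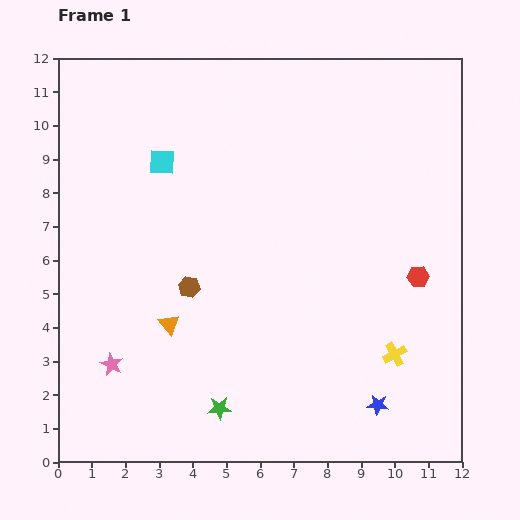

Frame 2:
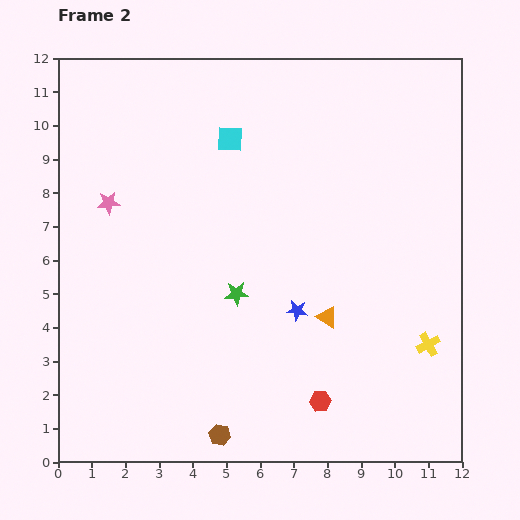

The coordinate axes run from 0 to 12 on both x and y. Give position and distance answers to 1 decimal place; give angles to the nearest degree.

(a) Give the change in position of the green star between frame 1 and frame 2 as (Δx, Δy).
(0.5, 3.4)

The green star was at (4.8, 1.6) in frame 1 and (5.3, 5.0) in frame 2.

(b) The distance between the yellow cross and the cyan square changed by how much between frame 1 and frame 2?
-0.4

Distance in frame 1: 8.9. Distance in frame 2: 8.5.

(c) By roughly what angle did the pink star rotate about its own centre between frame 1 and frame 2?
30° counter-clockwise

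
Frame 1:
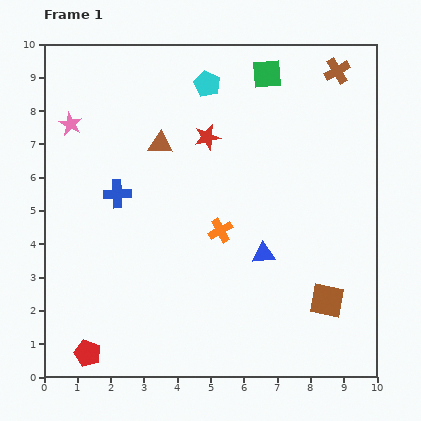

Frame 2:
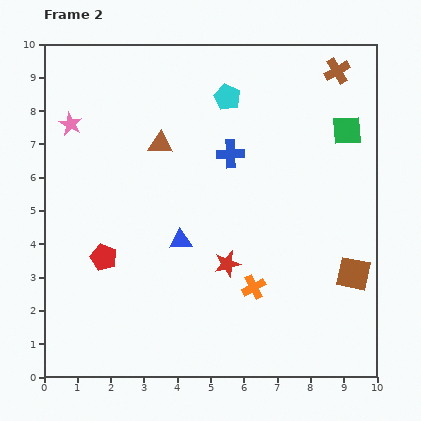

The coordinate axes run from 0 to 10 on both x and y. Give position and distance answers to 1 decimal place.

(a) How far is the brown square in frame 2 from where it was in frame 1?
1.1

The brown square moved from (8.5, 2.3) to (9.3, 3.1), a distance of √(0.8² + 0.8²) ≈ 1.1.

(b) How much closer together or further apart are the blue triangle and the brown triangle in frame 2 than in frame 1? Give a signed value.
-1.5

Distance in frame 1: 4.5. Distance in frame 2: 3.0.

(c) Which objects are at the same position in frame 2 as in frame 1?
the brown triangle, the brown cross, the pink star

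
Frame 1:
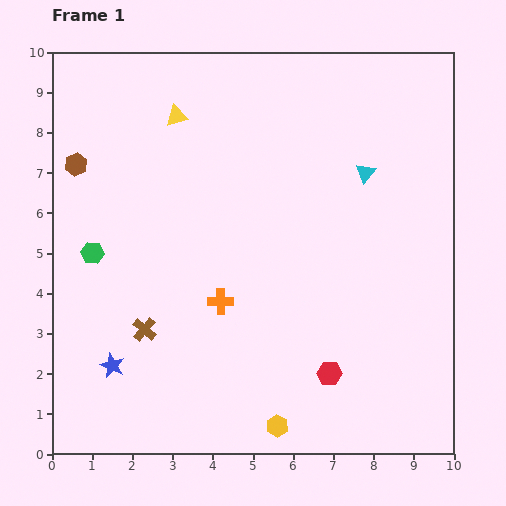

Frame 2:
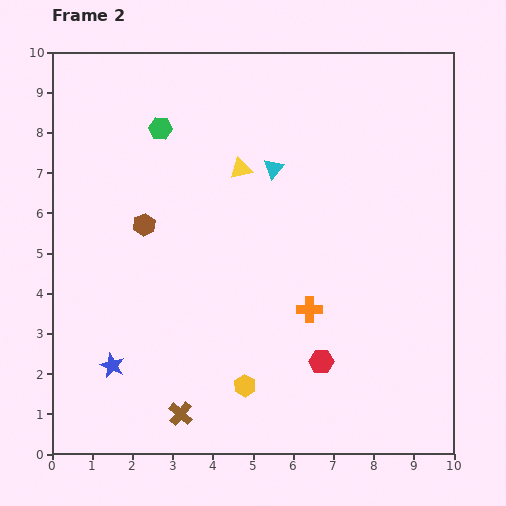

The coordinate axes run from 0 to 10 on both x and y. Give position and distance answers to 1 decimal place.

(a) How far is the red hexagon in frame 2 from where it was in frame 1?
0.4

The red hexagon moved from (6.9, 2.0) to (6.7, 2.3), a distance of √(0.2² + 0.3²) ≈ 0.4.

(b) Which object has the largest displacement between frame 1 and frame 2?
the green hexagon

(moved 3.5; next 2.3)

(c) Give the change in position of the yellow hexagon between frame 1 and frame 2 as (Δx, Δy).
(-0.8, 1.0)

The yellow hexagon was at (5.6, 0.7) in frame 1 and (4.8, 1.7) in frame 2.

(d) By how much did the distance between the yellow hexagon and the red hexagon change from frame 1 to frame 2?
+0.2

Distance in frame 1: 1.8. Distance in frame 2: 2.0.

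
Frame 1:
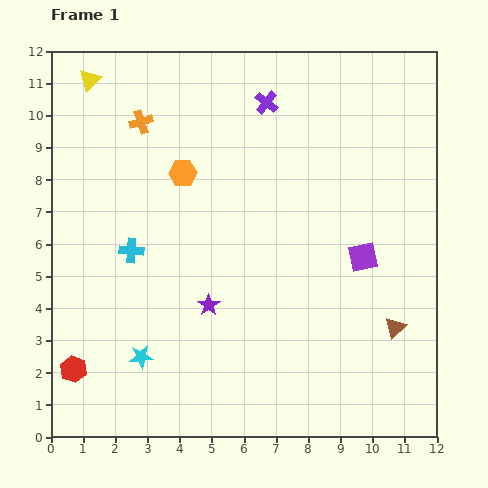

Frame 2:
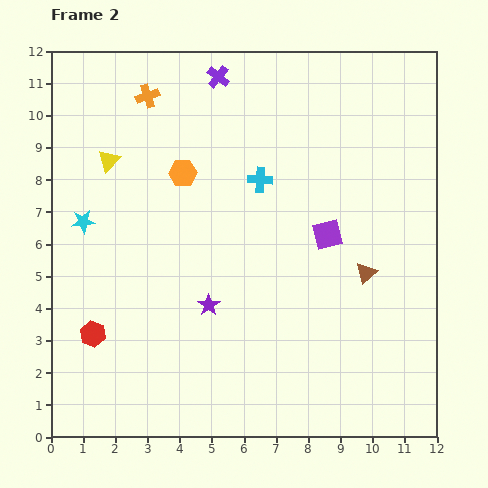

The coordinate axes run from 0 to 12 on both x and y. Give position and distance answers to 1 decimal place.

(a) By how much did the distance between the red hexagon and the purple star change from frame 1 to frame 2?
-1.0

Distance in frame 1: 4.7. Distance in frame 2: 3.7.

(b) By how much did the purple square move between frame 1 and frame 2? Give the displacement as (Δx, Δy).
(-1.1, 0.7)

The purple square was at (9.7, 5.6) in frame 1 and (8.6, 6.3) in frame 2.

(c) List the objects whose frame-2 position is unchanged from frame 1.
the purple star, the orange hexagon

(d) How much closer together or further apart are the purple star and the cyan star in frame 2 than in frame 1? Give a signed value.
+2.1

Distance in frame 1: 2.6. Distance in frame 2: 4.7.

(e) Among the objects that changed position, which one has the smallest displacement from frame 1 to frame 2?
the orange cross

(moved 0.8)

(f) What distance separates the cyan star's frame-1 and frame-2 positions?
4.6

The cyan star moved from (2.8, 2.5) to (1.0, 6.7), a distance of √(1.8² + 4.2²) ≈ 4.6.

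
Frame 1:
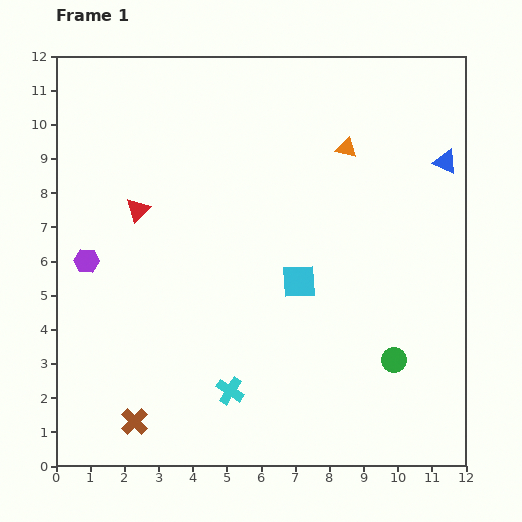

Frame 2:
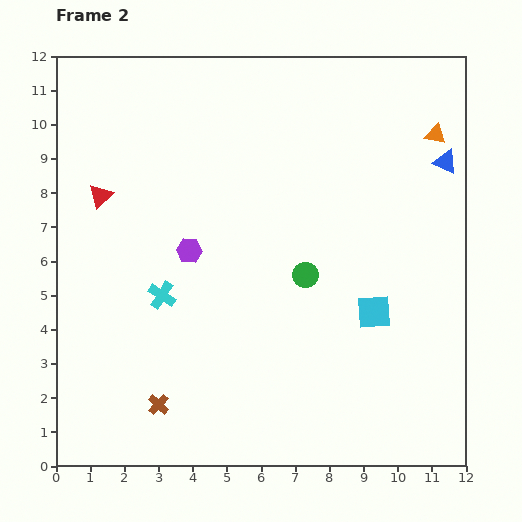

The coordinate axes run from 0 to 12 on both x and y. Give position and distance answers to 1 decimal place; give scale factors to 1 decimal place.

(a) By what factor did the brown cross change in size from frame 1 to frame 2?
0.8×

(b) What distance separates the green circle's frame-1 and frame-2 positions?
3.6

The green circle moved from (9.9, 3.1) to (7.3, 5.6), a distance of √(2.6² + 2.5²) ≈ 3.6.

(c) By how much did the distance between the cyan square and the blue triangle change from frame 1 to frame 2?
-0.6

Distance in frame 1: 5.5. Distance in frame 2: 4.9.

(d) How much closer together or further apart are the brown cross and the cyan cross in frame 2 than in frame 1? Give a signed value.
+0.3

Distance in frame 1: 2.9. Distance in frame 2: 3.2.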